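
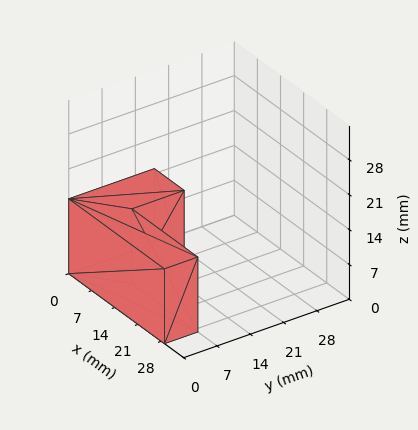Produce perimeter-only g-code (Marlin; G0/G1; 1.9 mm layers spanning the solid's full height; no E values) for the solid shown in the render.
Reading the render: the shape is an L-shaped prism: outer 29 × 18 mm, arm thicknesses ≈ 7 mm (horizontal) and 9 mm (vertical), extruded 15 mm in z (dimensions read to the nearest mm from the axis ticks). For the g-code, the solid's height is divided into equal slices at the stated Δz and each level perimeter traced with G1 moves after a G0 lift.

; perimeter-only toolpath
G21 ; units = mm
G90 ; absolute positioning
G28 ; home
; layer 1
G0 Z1.9
G0 X0.0 Y0.0
G1 X29.0 Y0.0
G1 X29.0 Y7.0
G1 X9.0 Y7.0
G1 X9.0 Y18.0
G1 X0.0 Y18.0
G1 X0.0 Y0.0
; layer 2
G0 Z3.8
G0 X0.0 Y0.0
G1 X29.0 Y0.0
G1 X29.0 Y7.0
G1 X9.0 Y7.0
G1 X9.0 Y18.0
G1 X0.0 Y18.0
G1 X0.0 Y0.0
; layer 3
G0 Z5.6
G0 X0.0 Y0.0
G1 X29.0 Y0.0
G1 X29.0 Y7.0
G1 X9.0 Y7.0
G1 X9.0 Y18.0
G1 X0.0 Y18.0
G1 X0.0 Y0.0
; layer 4
G0 Z7.5
G0 X0.0 Y0.0
G1 X29.0 Y0.0
G1 X29.0 Y7.0
G1 X9.0 Y7.0
G1 X9.0 Y18.0
G1 X0.0 Y18.0
G1 X0.0 Y0.0
; layer 5
G0 Z9.4
G0 X0.0 Y0.0
G1 X29.0 Y0.0
G1 X29.0 Y7.0
G1 X9.0 Y7.0
G1 X9.0 Y18.0
G1 X0.0 Y18.0
G1 X0.0 Y0.0
; layer 6
G0 Z11.2
G0 X0.0 Y0.0
G1 X29.0 Y0.0
G1 X29.0 Y7.0
G1 X9.0 Y7.0
G1 X9.0 Y18.0
G1 X0.0 Y18.0
G1 X0.0 Y0.0
; layer 7
G0 Z13.1
G0 X0.0 Y0.0
G1 X29.0 Y0.0
G1 X29.0 Y7.0
G1 X9.0 Y7.0
G1 X9.0 Y18.0
G1 X0.0 Y18.0
G1 X0.0 Y0.0
; layer 8
G0 Z15.0
G0 X0.0 Y0.0
G1 X29.0 Y0.0
G1 X29.0 Y7.0
G1 X9.0 Y7.0
G1 X9.0 Y18.0
G1 X0.0 Y18.0
G1 X0.0 Y0.0
M2 ; end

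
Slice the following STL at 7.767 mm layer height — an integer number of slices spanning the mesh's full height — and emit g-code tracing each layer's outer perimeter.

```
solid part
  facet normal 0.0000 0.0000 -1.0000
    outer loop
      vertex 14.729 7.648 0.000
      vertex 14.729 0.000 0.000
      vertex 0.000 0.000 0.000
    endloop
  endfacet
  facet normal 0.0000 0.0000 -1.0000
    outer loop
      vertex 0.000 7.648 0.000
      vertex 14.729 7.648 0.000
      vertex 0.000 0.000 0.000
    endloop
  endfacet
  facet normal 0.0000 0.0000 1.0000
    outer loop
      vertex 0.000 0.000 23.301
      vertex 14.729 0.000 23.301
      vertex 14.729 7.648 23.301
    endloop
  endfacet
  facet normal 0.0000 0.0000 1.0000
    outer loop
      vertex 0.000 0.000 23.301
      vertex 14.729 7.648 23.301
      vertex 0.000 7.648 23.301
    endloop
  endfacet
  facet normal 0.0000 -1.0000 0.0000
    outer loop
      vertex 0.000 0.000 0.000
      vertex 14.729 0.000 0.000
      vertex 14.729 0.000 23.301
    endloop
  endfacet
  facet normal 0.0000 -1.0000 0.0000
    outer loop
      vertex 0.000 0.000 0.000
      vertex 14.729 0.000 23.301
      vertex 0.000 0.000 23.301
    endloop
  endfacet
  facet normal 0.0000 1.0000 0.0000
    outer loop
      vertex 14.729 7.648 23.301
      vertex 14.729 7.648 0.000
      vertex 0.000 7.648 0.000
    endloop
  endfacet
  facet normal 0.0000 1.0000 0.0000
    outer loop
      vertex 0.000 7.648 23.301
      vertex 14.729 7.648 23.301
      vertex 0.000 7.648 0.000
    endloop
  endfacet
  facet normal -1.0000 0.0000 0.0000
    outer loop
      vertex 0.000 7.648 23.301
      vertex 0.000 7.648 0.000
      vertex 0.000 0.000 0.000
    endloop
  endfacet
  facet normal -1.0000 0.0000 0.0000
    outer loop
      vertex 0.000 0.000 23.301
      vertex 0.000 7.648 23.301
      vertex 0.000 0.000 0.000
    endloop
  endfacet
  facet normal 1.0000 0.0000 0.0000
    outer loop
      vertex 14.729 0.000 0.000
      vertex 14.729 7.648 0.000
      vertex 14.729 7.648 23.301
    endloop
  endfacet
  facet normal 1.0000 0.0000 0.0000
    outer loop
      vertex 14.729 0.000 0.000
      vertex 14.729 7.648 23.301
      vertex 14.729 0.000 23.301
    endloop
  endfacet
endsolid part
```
; perimeter-only toolpath
G21 ; units = mm
G90 ; absolute positioning
G28 ; home
; layer 1
G0 Z7.767
G0 X0.000 Y0.000
G1 X14.729 Y0.000
G1 X14.729 Y7.648
G1 X0.000 Y7.648
G1 X0.000 Y0.000
; layer 2
G0 Z15.534
G0 X0.000 Y0.000
G1 X14.729 Y0.000
G1 X14.729 Y7.648
G1 X0.000 Y7.648
G1 X0.000 Y0.000
; layer 3
G0 Z23.301
G0 X0.000 Y0.000
G1 X14.729 Y0.000
G1 X14.729 Y7.648
G1 X0.000 Y7.648
G1 X0.000 Y0.000
M2 ; end

The solid is a rectangular box, roughly 14.7 × 7.65 mm footprint and 23.3 mm tall. Slicing at Δz = 7.767 mm — 3 equal slices spanning the solid's height, so layer i sits at z = i·h/3 — gives 3 non-empty perimeters. Each is a 4-segment closed polygon; G0 lifts to the layer z and rapids to the start vertex, then G1 traces the edges.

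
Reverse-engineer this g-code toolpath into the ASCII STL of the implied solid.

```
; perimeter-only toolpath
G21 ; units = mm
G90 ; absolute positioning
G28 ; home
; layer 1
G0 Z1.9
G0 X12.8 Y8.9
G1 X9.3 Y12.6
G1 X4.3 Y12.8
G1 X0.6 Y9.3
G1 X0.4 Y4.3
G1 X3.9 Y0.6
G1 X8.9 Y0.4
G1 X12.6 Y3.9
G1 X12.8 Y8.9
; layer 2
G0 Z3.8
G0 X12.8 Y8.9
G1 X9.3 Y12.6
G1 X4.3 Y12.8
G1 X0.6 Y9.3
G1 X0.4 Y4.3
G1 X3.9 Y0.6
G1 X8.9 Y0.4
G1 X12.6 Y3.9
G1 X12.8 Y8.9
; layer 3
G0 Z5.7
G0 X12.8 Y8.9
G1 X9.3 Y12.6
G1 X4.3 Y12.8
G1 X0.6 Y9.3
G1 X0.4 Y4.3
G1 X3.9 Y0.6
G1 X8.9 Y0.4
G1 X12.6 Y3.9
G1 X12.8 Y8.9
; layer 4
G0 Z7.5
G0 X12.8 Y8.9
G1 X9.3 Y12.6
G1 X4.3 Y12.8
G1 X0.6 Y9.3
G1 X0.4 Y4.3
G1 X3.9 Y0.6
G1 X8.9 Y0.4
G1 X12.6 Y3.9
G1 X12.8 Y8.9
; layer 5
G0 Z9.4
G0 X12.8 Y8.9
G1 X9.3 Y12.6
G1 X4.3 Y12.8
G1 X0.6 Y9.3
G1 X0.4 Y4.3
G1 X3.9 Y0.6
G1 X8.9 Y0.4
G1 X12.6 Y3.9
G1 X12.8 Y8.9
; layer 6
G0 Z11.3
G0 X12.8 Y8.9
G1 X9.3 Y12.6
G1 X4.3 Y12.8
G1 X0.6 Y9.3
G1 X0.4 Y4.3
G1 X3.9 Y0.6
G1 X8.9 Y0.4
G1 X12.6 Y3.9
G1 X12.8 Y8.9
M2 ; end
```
solid part
  facet normal 0.0000 0.0000 -1.0000
    outer loop
      vertex 4.3 12.8 0.0
      vertex 9.3 12.6 0.0
      vertex 12.8 8.9 0.0
    endloop
  endfacet
  facet normal 0.0000 0.0000 -1.0000
    outer loop
      vertex 0.6 9.3 0.0
      vertex 4.3 12.8 0.0
      vertex 12.8 8.9 0.0
    endloop
  endfacet
  facet normal 0.0000 0.0000 -1.0000
    outer loop
      vertex 0.4 4.3 0.0
      vertex 0.6 9.3 0.0
      vertex 12.8 8.9 0.0
    endloop
  endfacet
  facet normal 0.0000 0.0000 -1.0000
    outer loop
      vertex 3.9 0.6 0.0
      vertex 0.4 4.3 0.0
      vertex 12.8 8.9 0.0
    endloop
  endfacet
  facet normal 0.0000 0.0000 -1.0000
    outer loop
      vertex 8.9 0.4 0.0
      vertex 3.9 0.6 0.0
      vertex 12.8 8.9 0.0
    endloop
  endfacet
  facet normal 0.0000 0.0000 -1.0000
    outer loop
      vertex 12.6 3.9 0.0
      vertex 8.9 0.4 0.0
      vertex 12.8 8.9 0.0
    endloop
  endfacet
  facet normal 0.0000 0.0000 1.0000
    outer loop
      vertex 12.8 8.9 11.3
      vertex 9.3 12.6 11.3
      vertex 4.3 12.8 11.3
    endloop
  endfacet
  facet normal 0.0000 0.0000 1.0000
    outer loop
      vertex 12.8 8.9 11.3
      vertex 4.3 12.8 11.3
      vertex 0.6 9.3 11.3
    endloop
  endfacet
  facet normal 0.0000 0.0000 1.0000
    outer loop
      vertex 12.8 8.9 11.3
      vertex 0.6 9.3 11.3
      vertex 0.4 4.3 11.3
    endloop
  endfacet
  facet normal 0.0000 0.0000 1.0000
    outer loop
      vertex 12.8 8.9 11.3
      vertex 0.4 4.3 11.3
      vertex 3.9 0.6 11.3
    endloop
  endfacet
  facet normal 0.0000 0.0000 1.0000
    outer loop
      vertex 12.8 8.9 11.3
      vertex 3.9 0.6 11.3
      vertex 8.9 0.4 11.3
    endloop
  endfacet
  facet normal 0.0000 0.0000 1.0000
    outer loop
      vertex 12.8 8.9 11.3
      vertex 8.9 0.4 11.3
      vertex 12.6 3.9 11.3
    endloop
  endfacet
  facet normal 0.7265 0.6872 0.0000
    outer loop
      vertex 12.8 8.9 0.0
      vertex 9.3 12.6 0.0
      vertex 9.3 12.6 11.3
    endloop
  endfacet
  facet normal 0.7265 0.6872 0.0000
    outer loop
      vertex 12.8 8.9 0.0
      vertex 9.3 12.6 11.3
      vertex 12.8 8.9 11.3
    endloop
  endfacet
  facet normal 0.0400 0.9992 0.0000
    outer loop
      vertex 9.3 12.6 0.0
      vertex 4.3 12.8 0.0
      vertex 4.3 12.8 11.3
    endloop
  endfacet
  facet normal 0.0400 0.9992 0.0000
    outer loop
      vertex 9.3 12.6 0.0
      vertex 4.3 12.8 11.3
      vertex 9.3 12.6 11.3
    endloop
  endfacet
  facet normal -0.6872 0.7265 0.0000
    outer loop
      vertex 4.3 12.8 0.0
      vertex 0.6 9.3 0.0
      vertex 0.6 9.3 11.3
    endloop
  endfacet
  facet normal -0.6872 0.7265 0.0000
    outer loop
      vertex 4.3 12.8 0.0
      vertex 0.6 9.3 11.3
      vertex 4.3 12.8 11.3
    endloop
  endfacet
  facet normal -0.9992 0.0400 0.0000
    outer loop
      vertex 0.6 9.3 0.0
      vertex 0.4 4.3 0.0
      vertex 0.4 4.3 11.3
    endloop
  endfacet
  facet normal -0.9992 0.0400 0.0000
    outer loop
      vertex 0.6 9.3 0.0
      vertex 0.4 4.3 11.3
      vertex 0.6 9.3 11.3
    endloop
  endfacet
  facet normal -0.7265 -0.6872 0.0000
    outer loop
      vertex 0.4 4.3 0.0
      vertex 3.9 0.6 0.0
      vertex 3.9 0.6 11.3
    endloop
  endfacet
  facet normal -0.7265 -0.6872 0.0000
    outer loop
      vertex 0.4 4.3 0.0
      vertex 3.9 0.6 11.3
      vertex 0.4 4.3 11.3
    endloop
  endfacet
  facet normal -0.0400 -0.9992 0.0000
    outer loop
      vertex 3.9 0.6 0.0
      vertex 8.9 0.4 0.0
      vertex 8.9 0.4 11.3
    endloop
  endfacet
  facet normal -0.0400 -0.9992 0.0000
    outer loop
      vertex 3.9 0.6 0.0
      vertex 8.9 0.4 11.3
      vertex 3.9 0.6 11.3
    endloop
  endfacet
  facet normal 0.6872 -0.7265 0.0000
    outer loop
      vertex 8.9 0.4 0.0
      vertex 12.6 3.9 0.0
      vertex 12.6 3.9 11.3
    endloop
  endfacet
  facet normal 0.6872 -0.7265 0.0000
    outer loop
      vertex 8.9 0.4 0.0
      vertex 12.6 3.9 11.3
      vertex 8.9 0.4 11.3
    endloop
  endfacet
  facet normal 0.9992 -0.0400 0.0000
    outer loop
      vertex 12.6 3.9 0.0
      vertex 12.8 8.9 0.0
      vertex 12.8 8.9 11.3
    endloop
  endfacet
  facet normal 0.9992 -0.0400 0.0000
    outer loop
      vertex 12.6 3.9 0.0
      vertex 12.8 8.9 11.3
      vertex 12.6 3.9 11.3
    endloop
  endfacet
endsolid part

The G0 Z moves step by Δz≈1.9 mm. Every layer's G1 loop is the same polygon, so the solid is a straight extrusion of it from z=0 to z≈11.3. Closing with flat bottom and top caps and triangulating gives 28 facets — a regular 8-sided prism (a cylinder approximated with 8 flat sides), circumscribed radius ≈ 6.6 mm, height ≈ 11.3 mm.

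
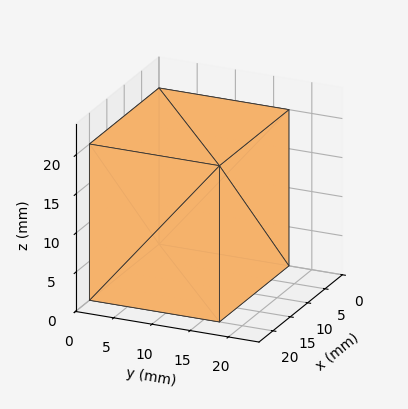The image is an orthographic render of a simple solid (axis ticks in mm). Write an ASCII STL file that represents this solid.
Reading the render: the shape is a rectangular box, roughly 20 × 17 mm footprint and 20 mm tall (dimensions read to the nearest mm from the axis ticks). For the STL, each face is triangulated and given an outward normal.

solid part
  facet normal 0.0000 0.0000 -1.0000
    outer loop
      vertex 20.000 17.000 0.000
      vertex 20.000 0.000 0.000
      vertex 0.000 0.000 0.000
    endloop
  endfacet
  facet normal 0.0000 0.0000 -1.0000
    outer loop
      vertex 0.000 17.000 0.000
      vertex 20.000 17.000 0.000
      vertex 0.000 0.000 0.000
    endloop
  endfacet
  facet normal 0.0000 0.0000 1.0000
    outer loop
      vertex 0.000 0.000 20.000
      vertex 20.000 0.000 20.000
      vertex 20.000 17.000 20.000
    endloop
  endfacet
  facet normal 0.0000 0.0000 1.0000
    outer loop
      vertex 0.000 0.000 20.000
      vertex 20.000 17.000 20.000
      vertex 0.000 17.000 20.000
    endloop
  endfacet
  facet normal 0.0000 -1.0000 0.0000
    outer loop
      vertex 0.000 0.000 0.000
      vertex 20.000 0.000 0.000
      vertex 20.000 0.000 20.000
    endloop
  endfacet
  facet normal 0.0000 -1.0000 0.0000
    outer loop
      vertex 0.000 0.000 0.000
      vertex 20.000 0.000 20.000
      vertex 0.000 0.000 20.000
    endloop
  endfacet
  facet normal 0.0000 1.0000 0.0000
    outer loop
      vertex 20.000 17.000 20.000
      vertex 20.000 17.000 0.000
      vertex 0.000 17.000 0.000
    endloop
  endfacet
  facet normal 0.0000 1.0000 0.0000
    outer loop
      vertex 0.000 17.000 20.000
      vertex 20.000 17.000 20.000
      vertex 0.000 17.000 0.000
    endloop
  endfacet
  facet normal -1.0000 0.0000 0.0000
    outer loop
      vertex 0.000 17.000 20.000
      vertex 0.000 17.000 0.000
      vertex 0.000 0.000 0.000
    endloop
  endfacet
  facet normal -1.0000 0.0000 0.0000
    outer loop
      vertex 0.000 0.000 20.000
      vertex 0.000 17.000 20.000
      vertex 0.000 0.000 0.000
    endloop
  endfacet
  facet normal 1.0000 0.0000 0.0000
    outer loop
      vertex 20.000 0.000 0.000
      vertex 20.000 17.000 0.000
      vertex 20.000 17.000 20.000
    endloop
  endfacet
  facet normal 1.0000 0.0000 0.0000
    outer loop
      vertex 20.000 0.000 0.000
      vertex 20.000 17.000 20.000
      vertex 20.000 0.000 20.000
    endloop
  endfacet
endsolid part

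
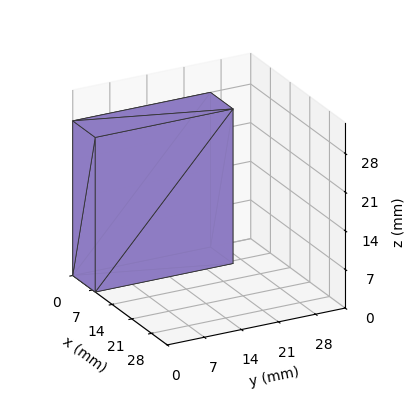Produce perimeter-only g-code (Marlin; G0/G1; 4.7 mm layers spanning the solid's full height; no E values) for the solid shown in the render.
Reading the render: the shape is a rectangular box, roughly 8 × 26 mm footprint and 28 mm tall (dimensions read to the nearest mm from the axis ticks). For the g-code, the solid's height is divided into equal slices at the stated Δz and each level perimeter traced with G1 moves after a G0 lift.

; perimeter-only toolpath
G21 ; units = mm
G90 ; absolute positioning
G28 ; home
; layer 1
G0 Z4.7
G0 X0.0 Y0.0
G1 X8.0 Y0.0
G1 X8.0 Y26.0
G1 X0.0 Y26.0
G1 X0.0 Y0.0
; layer 2
G0 Z9.3
G0 X0.0 Y0.0
G1 X8.0 Y0.0
G1 X8.0 Y26.0
G1 X0.0 Y26.0
G1 X0.0 Y0.0
; layer 3
G0 Z14.0
G0 X0.0 Y0.0
G1 X8.0 Y0.0
G1 X8.0 Y26.0
G1 X0.0 Y26.0
G1 X0.0 Y0.0
; layer 4
G0 Z18.7
G0 X0.0 Y0.0
G1 X8.0 Y0.0
G1 X8.0 Y26.0
G1 X0.0 Y26.0
G1 X0.0 Y0.0
; layer 5
G0 Z23.3
G0 X0.0 Y0.0
G1 X8.0 Y0.0
G1 X8.0 Y26.0
G1 X0.0 Y26.0
G1 X0.0 Y0.0
; layer 6
G0 Z28.0
G0 X0.0 Y0.0
G1 X8.0 Y0.0
G1 X8.0 Y26.0
G1 X0.0 Y26.0
G1 X0.0 Y0.0
M2 ; end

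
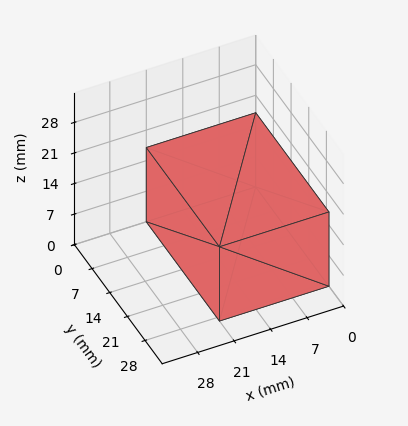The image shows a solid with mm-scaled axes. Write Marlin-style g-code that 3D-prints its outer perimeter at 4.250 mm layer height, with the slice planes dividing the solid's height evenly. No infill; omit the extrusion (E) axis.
Reading the render: the shape is a rectangular box, roughly 21 × 29 mm footprint and 17 mm tall (dimensions read to the nearest mm from the axis ticks). For the g-code, the solid's height is divided into equal slices at the stated Δz and each level perimeter traced with G1 moves after a G0 lift.

; perimeter-only toolpath
G21 ; units = mm
G90 ; absolute positioning
G28 ; home
; layer 1
G0 Z4.250
G0 X0.000 Y0.000
G1 X21.000 Y0.000
G1 X21.000 Y29.000
G1 X0.000 Y29.000
G1 X0.000 Y0.000
; layer 2
G0 Z8.500
G0 X0.000 Y0.000
G1 X21.000 Y0.000
G1 X21.000 Y29.000
G1 X0.000 Y29.000
G1 X0.000 Y0.000
; layer 3
G0 Z12.750
G0 X0.000 Y0.000
G1 X21.000 Y0.000
G1 X21.000 Y29.000
G1 X0.000 Y29.000
G1 X0.000 Y0.000
; layer 4
G0 Z17.000
G0 X0.000 Y0.000
G1 X21.000 Y0.000
G1 X21.000 Y29.000
G1 X0.000 Y29.000
G1 X0.000 Y0.000
M2 ; end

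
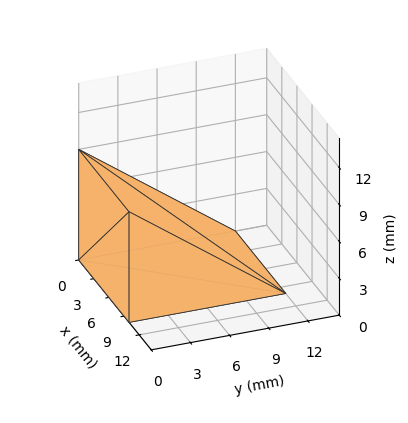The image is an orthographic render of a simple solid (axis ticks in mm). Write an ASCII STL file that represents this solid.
Reading the render: the shape is a wedge (ramp): 10 × 12 mm base, rising to 9 mm along the y=0 edge and sloping linearly to z=0 at y=12 (dimensions read to the nearest mm from the axis ticks). For the STL, each face is triangulated and given an outward normal.

solid part
  facet normal 0.0000 0.0000 -1.0000
    outer loop
      vertex 10.000 12.000 0.000
      vertex 10.000 0.000 0.000
      vertex 0.000 0.000 0.000
    endloop
  endfacet
  facet normal 0.0000 0.0000 -1.0000
    outer loop
      vertex 0.000 12.000 0.000
      vertex 10.000 12.000 0.000
      vertex 0.000 0.000 0.000
    endloop
  endfacet
  facet normal 0.0000 -1.0000 0.0000
    outer loop
      vertex 0.000 0.000 0.000
      vertex 10.000 0.000 0.000
      vertex 10.000 0.000 9.000
    endloop
  endfacet
  facet normal 0.0000 -1.0000 0.0000
    outer loop
      vertex 0.000 0.000 0.000
      vertex 10.000 0.000 9.000
      vertex 0.000 0.000 9.000
    endloop
  endfacet
  facet normal 0.0000 0.6000 0.8000
    outer loop
      vertex 0.000 0.000 9.000
      vertex 10.000 0.000 9.000
      vertex 10.000 12.000 0.000
    endloop
  endfacet
  facet normal 0.0000 0.6000 0.8000
    outer loop
      vertex 0.000 0.000 9.000
      vertex 10.000 12.000 0.000
      vertex 0.000 12.000 0.000
    endloop
  endfacet
  facet normal -1.0000 0.0000 0.0000
    outer loop
      vertex 0.000 0.000 9.000
      vertex 0.000 12.000 0.000
      vertex 0.000 0.000 0.000
    endloop
  endfacet
  facet normal 1.0000 0.0000 0.0000
    outer loop
      vertex 10.000 0.000 0.000
      vertex 10.000 12.000 0.000
      vertex 10.000 0.000 9.000
    endloop
  endfacet
endsolid part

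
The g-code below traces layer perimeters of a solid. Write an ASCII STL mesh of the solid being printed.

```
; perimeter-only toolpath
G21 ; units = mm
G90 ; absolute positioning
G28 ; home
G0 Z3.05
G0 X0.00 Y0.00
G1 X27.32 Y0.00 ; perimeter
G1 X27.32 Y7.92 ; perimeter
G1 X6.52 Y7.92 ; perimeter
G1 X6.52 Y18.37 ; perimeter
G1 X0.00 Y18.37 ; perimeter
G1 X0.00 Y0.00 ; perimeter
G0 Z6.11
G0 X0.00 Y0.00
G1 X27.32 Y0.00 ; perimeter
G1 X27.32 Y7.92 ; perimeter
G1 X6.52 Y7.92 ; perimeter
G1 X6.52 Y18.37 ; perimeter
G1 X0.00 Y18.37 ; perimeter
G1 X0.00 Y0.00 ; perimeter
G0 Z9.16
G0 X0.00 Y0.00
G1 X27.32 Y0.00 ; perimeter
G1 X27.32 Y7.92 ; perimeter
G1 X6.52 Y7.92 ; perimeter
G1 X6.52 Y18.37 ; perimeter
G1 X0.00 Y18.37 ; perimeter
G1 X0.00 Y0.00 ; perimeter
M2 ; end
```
solid part
  facet normal 0.0000 0.0000 -1.0000
    outer loop
      vertex 27.32 7.92 0.00
      vertex 27.32 0.00 0.00
      vertex 0.00 0.00 0.00
    endloop
  endfacet
  facet normal 0.0000 0.0000 -1.0000
    outer loop
      vertex 6.52 7.92 0.00
      vertex 27.32 7.92 0.00
      vertex 0.00 0.00 0.00
    endloop
  endfacet
  facet normal 0.0000 0.0000 -1.0000
    outer loop
      vertex 6.52 18.37 0.00
      vertex 6.52 7.92 0.00
      vertex 0.00 0.00 0.00
    endloop
  endfacet
  facet normal 0.0000 0.0000 -1.0000
    outer loop
      vertex 0.00 18.37 0.00
      vertex 6.52 18.37 0.00
      vertex 0.00 0.00 0.00
    endloop
  endfacet
  facet normal 0.0000 0.0000 1.0000
    outer loop
      vertex 0.00 0.00 9.16
      vertex 27.32 0.00 9.16
      vertex 27.32 7.92 9.16
    endloop
  endfacet
  facet normal 0.0000 0.0000 1.0000
    outer loop
      vertex 0.00 0.00 9.16
      vertex 27.32 7.92 9.16
      vertex 6.52 7.92 9.16
    endloop
  endfacet
  facet normal 0.0000 0.0000 1.0000
    outer loop
      vertex 0.00 0.00 9.16
      vertex 6.52 7.92 9.16
      vertex 6.52 18.37 9.16
    endloop
  endfacet
  facet normal 0.0000 0.0000 1.0000
    outer loop
      vertex 0.00 0.00 9.16
      vertex 6.52 18.37 9.16
      vertex 0.00 18.37 9.16
    endloop
  endfacet
  facet normal 0.0000 -1.0000 0.0000
    outer loop
      vertex 0.00 0.00 0.00
      vertex 27.32 0.00 0.00
      vertex 27.32 0.00 9.16
    endloop
  endfacet
  facet normal 0.0000 -1.0000 0.0000
    outer loop
      vertex 0.00 0.00 0.00
      vertex 27.32 0.00 9.16
      vertex 0.00 0.00 9.16
    endloop
  endfacet
  facet normal 1.0000 0.0000 0.0000
    outer loop
      vertex 27.32 0.00 0.00
      vertex 27.32 7.92 0.00
      vertex 27.32 7.92 9.16
    endloop
  endfacet
  facet normal 1.0000 0.0000 0.0000
    outer loop
      vertex 27.32 0.00 0.00
      vertex 27.32 7.92 9.16
      vertex 27.32 0.00 9.16
    endloop
  endfacet
  facet normal 0.0000 1.0000 0.0000
    outer loop
      vertex 27.32 7.92 0.00
      vertex 6.52 7.92 0.00
      vertex 6.52 7.92 9.16
    endloop
  endfacet
  facet normal 0.0000 1.0000 0.0000
    outer loop
      vertex 27.32 7.92 0.00
      vertex 6.52 7.92 9.16
      vertex 27.32 7.92 9.16
    endloop
  endfacet
  facet normal 1.0000 0.0000 0.0000
    outer loop
      vertex 6.52 7.92 0.00
      vertex 6.52 18.37 0.00
      vertex 6.52 18.37 9.16
    endloop
  endfacet
  facet normal 1.0000 0.0000 0.0000
    outer loop
      vertex 6.52 7.92 0.00
      vertex 6.52 18.37 9.16
      vertex 6.52 7.92 9.16
    endloop
  endfacet
  facet normal 0.0000 1.0000 0.0000
    outer loop
      vertex 6.52 18.37 0.00
      vertex 0.00 18.37 0.00
      vertex 0.00 18.37 9.16
    endloop
  endfacet
  facet normal 0.0000 1.0000 0.0000
    outer loop
      vertex 6.52 18.37 0.00
      vertex 0.00 18.37 9.16
      vertex 6.52 18.37 9.16
    endloop
  endfacet
  facet normal -1.0000 0.0000 0.0000
    outer loop
      vertex 0.00 18.37 0.00
      vertex 0.00 0.00 0.00
      vertex 0.00 0.00 9.16
    endloop
  endfacet
  facet normal -1.0000 0.0000 0.0000
    outer loop
      vertex 0.00 18.37 0.00
      vertex 0.00 0.00 9.16
      vertex 0.00 18.37 9.16
    endloop
  endfacet
endsolid part

The G0 Z moves step by Δz≈3.05 mm. Every layer's G1 loop is the same polygon, so the solid is a straight extrusion of it from z=0 to z≈9.16. Closing with flat bottom and top caps and triangulating gives 20 facets — an L-shaped prism: outer 27.3 × 18.4 mm, arm thicknesses ≈ 7.92 mm (horizontal) and 6.52 mm (vertical), extruded 9.16 mm in z.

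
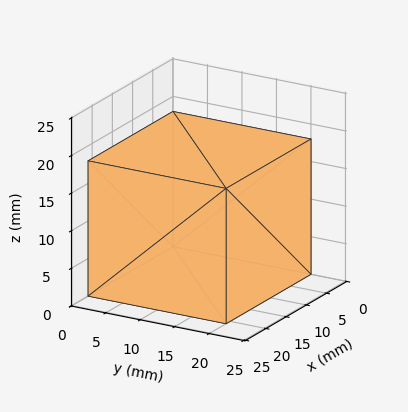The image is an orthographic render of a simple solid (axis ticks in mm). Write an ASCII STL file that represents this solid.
Reading the render: the shape is a rectangular box, roughly 21 × 20 mm footprint and 18 mm tall (dimensions read to the nearest mm from the axis ticks). For the STL, each face is triangulated and given an outward normal.

solid part
  facet normal 0.0000 0.0000 -1.0000
    outer loop
      vertex 21.0 20.0 0.0
      vertex 21.0 0.0 0.0
      vertex 0.0 0.0 0.0
    endloop
  endfacet
  facet normal 0.0000 0.0000 -1.0000
    outer loop
      vertex 0.0 20.0 0.0
      vertex 21.0 20.0 0.0
      vertex 0.0 0.0 0.0
    endloop
  endfacet
  facet normal 0.0000 0.0000 1.0000
    outer loop
      vertex 0.0 0.0 18.0
      vertex 21.0 0.0 18.0
      vertex 21.0 20.0 18.0
    endloop
  endfacet
  facet normal 0.0000 0.0000 1.0000
    outer loop
      vertex 0.0 0.0 18.0
      vertex 21.0 20.0 18.0
      vertex 0.0 20.0 18.0
    endloop
  endfacet
  facet normal 0.0000 -1.0000 0.0000
    outer loop
      vertex 0.0 0.0 0.0
      vertex 21.0 0.0 0.0
      vertex 21.0 0.0 18.0
    endloop
  endfacet
  facet normal 0.0000 -1.0000 0.0000
    outer loop
      vertex 0.0 0.0 0.0
      vertex 21.0 0.0 18.0
      vertex 0.0 0.0 18.0
    endloop
  endfacet
  facet normal 0.0000 1.0000 0.0000
    outer loop
      vertex 21.0 20.0 18.0
      vertex 21.0 20.0 0.0
      vertex 0.0 20.0 0.0
    endloop
  endfacet
  facet normal 0.0000 1.0000 0.0000
    outer loop
      vertex 0.0 20.0 18.0
      vertex 21.0 20.0 18.0
      vertex 0.0 20.0 0.0
    endloop
  endfacet
  facet normal -1.0000 0.0000 0.0000
    outer loop
      vertex 0.0 20.0 18.0
      vertex 0.0 20.0 0.0
      vertex 0.0 0.0 0.0
    endloop
  endfacet
  facet normal -1.0000 0.0000 0.0000
    outer loop
      vertex 0.0 0.0 18.0
      vertex 0.0 20.0 18.0
      vertex 0.0 0.0 0.0
    endloop
  endfacet
  facet normal 1.0000 0.0000 0.0000
    outer loop
      vertex 21.0 0.0 0.0
      vertex 21.0 20.0 0.0
      vertex 21.0 20.0 18.0
    endloop
  endfacet
  facet normal 1.0000 0.0000 0.0000
    outer loop
      vertex 21.0 0.0 0.0
      vertex 21.0 20.0 18.0
      vertex 21.0 0.0 18.0
    endloop
  endfacet
endsolid part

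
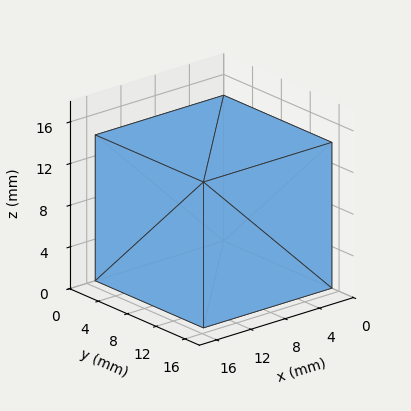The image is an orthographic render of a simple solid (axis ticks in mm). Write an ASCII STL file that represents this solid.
Reading the render: the shape is a rectangular box, roughly 15 × 15 mm footprint and 14 mm tall (dimensions read to the nearest mm from the axis ticks). For the STL, each face is triangulated and given an outward normal.

solid part
  facet normal 0.0000 0.0000 -1.0000
    outer loop
      vertex 15.0 15.0 0.0
      vertex 15.0 0.0 0.0
      vertex 0.0 0.0 0.0
    endloop
  endfacet
  facet normal 0.0000 0.0000 -1.0000
    outer loop
      vertex 0.0 15.0 0.0
      vertex 15.0 15.0 0.0
      vertex 0.0 0.0 0.0
    endloop
  endfacet
  facet normal 0.0000 0.0000 1.0000
    outer loop
      vertex 0.0 0.0 14.0
      vertex 15.0 0.0 14.0
      vertex 15.0 15.0 14.0
    endloop
  endfacet
  facet normal 0.0000 0.0000 1.0000
    outer loop
      vertex 0.0 0.0 14.0
      vertex 15.0 15.0 14.0
      vertex 0.0 15.0 14.0
    endloop
  endfacet
  facet normal 0.0000 -1.0000 0.0000
    outer loop
      vertex 0.0 0.0 0.0
      vertex 15.0 0.0 0.0
      vertex 15.0 0.0 14.0
    endloop
  endfacet
  facet normal 0.0000 -1.0000 0.0000
    outer loop
      vertex 0.0 0.0 0.0
      vertex 15.0 0.0 14.0
      vertex 0.0 0.0 14.0
    endloop
  endfacet
  facet normal 0.0000 1.0000 0.0000
    outer loop
      vertex 15.0 15.0 14.0
      vertex 15.0 15.0 0.0
      vertex 0.0 15.0 0.0
    endloop
  endfacet
  facet normal 0.0000 1.0000 0.0000
    outer loop
      vertex 0.0 15.0 14.0
      vertex 15.0 15.0 14.0
      vertex 0.0 15.0 0.0
    endloop
  endfacet
  facet normal -1.0000 0.0000 0.0000
    outer loop
      vertex 0.0 15.0 14.0
      vertex 0.0 15.0 0.0
      vertex 0.0 0.0 0.0
    endloop
  endfacet
  facet normal -1.0000 0.0000 0.0000
    outer loop
      vertex 0.0 0.0 14.0
      vertex 0.0 15.0 14.0
      vertex 0.0 0.0 0.0
    endloop
  endfacet
  facet normal 1.0000 0.0000 0.0000
    outer loop
      vertex 15.0 0.0 0.0
      vertex 15.0 15.0 0.0
      vertex 15.0 15.0 14.0
    endloop
  endfacet
  facet normal 1.0000 0.0000 0.0000
    outer loop
      vertex 15.0 0.0 0.0
      vertex 15.0 15.0 14.0
      vertex 15.0 0.0 14.0
    endloop
  endfacet
endsolid part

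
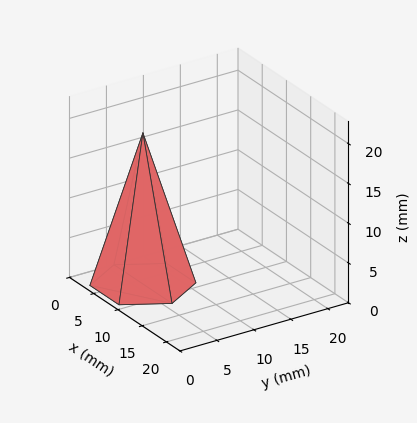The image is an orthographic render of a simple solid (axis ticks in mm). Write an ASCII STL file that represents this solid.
Reading the render: the shape is a regular 6-sided pyramid, base circumscribed radius ≈ 6 mm, apex at z ≈ 19 mm (dimensions read to the nearest mm from the axis ticks). For the STL, each face is triangulated and given an outward normal.

solid part
  facet normal 0.0000 0.0000 -1.0000
    outer loop
      vertex 3.0 11.2 0.0
      vertex 9.0 11.2 0.0
      vertex 12.0 6.0 0.0
    endloop
  endfacet
  facet normal 0.0000 0.0000 -1.0000
    outer loop
      vertex 0.0 6.0 0.0
      vertex 3.0 11.2 0.0
      vertex 12.0 6.0 0.0
    endloop
  endfacet
  facet normal 0.0000 0.0000 -1.0000
    outer loop
      vertex 3.0 0.8 0.0
      vertex 0.0 6.0 0.0
      vertex 12.0 6.0 0.0
    endloop
  endfacet
  facet normal 0.0000 0.0000 -1.0000
    outer loop
      vertex 9.0 0.8 0.0
      vertex 3.0 0.8 0.0
      vertex 12.0 6.0 0.0
    endloop
  endfacet
  facet normal 0.8355 0.4820 0.2638
    outer loop
      vertex 12.0 6.0 0.0
      vertex 9.0 11.2 0.0
      vertex 6.0 6.0 19.0
    endloop
  endfacet
  facet normal 0.0000 0.9645 0.2640
    outer loop
      vertex 9.0 11.2 0.0
      vertex 3.0 11.2 0.0
      vertex 6.0 6.0 19.0
    endloop
  endfacet
  facet normal -0.8355 0.4820 0.2638
    outer loop
      vertex 3.0 11.2 0.0
      vertex 0.0 6.0 0.0
      vertex 6.0 6.0 19.0
    endloop
  endfacet
  facet normal -0.8355 -0.4820 0.2638
    outer loop
      vertex 0.0 6.0 0.0
      vertex 3.0 0.8 0.0
      vertex 6.0 6.0 19.0
    endloop
  endfacet
  facet normal 0.0000 -0.9645 0.2640
    outer loop
      vertex 3.0 0.8 0.0
      vertex 9.0 0.8 0.0
      vertex 6.0 6.0 19.0
    endloop
  endfacet
  facet normal 0.8355 -0.4820 0.2638
    outer loop
      vertex 9.0 0.8 0.0
      vertex 12.0 6.0 0.0
      vertex 6.0 6.0 19.0
    endloop
  endfacet
endsolid part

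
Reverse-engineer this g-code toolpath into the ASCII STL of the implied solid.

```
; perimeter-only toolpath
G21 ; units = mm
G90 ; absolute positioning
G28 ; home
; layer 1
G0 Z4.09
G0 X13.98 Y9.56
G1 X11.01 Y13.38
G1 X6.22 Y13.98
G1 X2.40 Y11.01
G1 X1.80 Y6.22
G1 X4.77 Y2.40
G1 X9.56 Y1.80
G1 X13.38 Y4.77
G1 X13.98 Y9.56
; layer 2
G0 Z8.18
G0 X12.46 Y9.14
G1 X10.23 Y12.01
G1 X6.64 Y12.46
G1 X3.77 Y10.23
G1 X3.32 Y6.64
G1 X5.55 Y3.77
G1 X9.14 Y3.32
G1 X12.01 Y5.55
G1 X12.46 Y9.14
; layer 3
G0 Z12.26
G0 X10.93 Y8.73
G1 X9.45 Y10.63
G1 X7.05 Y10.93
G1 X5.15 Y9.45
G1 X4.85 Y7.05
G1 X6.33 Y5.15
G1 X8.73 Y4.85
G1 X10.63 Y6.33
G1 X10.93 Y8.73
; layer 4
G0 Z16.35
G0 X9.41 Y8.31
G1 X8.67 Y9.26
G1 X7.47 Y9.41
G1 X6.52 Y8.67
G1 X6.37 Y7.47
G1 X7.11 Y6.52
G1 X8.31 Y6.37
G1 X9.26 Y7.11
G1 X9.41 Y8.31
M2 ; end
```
solid part
  facet normal 0.0000 0.0000 -1.0000
    outer loop
      vertex 5.80 15.50 0.00
      vertex 11.79 14.75 0.00
      vertex 15.50 9.98 0.00
    endloop
  endfacet
  facet normal 0.0000 0.0000 -1.0000
    outer loop
      vertex 1.03 11.79 0.00
      vertex 5.80 15.50 0.00
      vertex 15.50 9.98 0.00
    endloop
  endfacet
  facet normal 0.0000 0.0000 -1.0000
    outer loop
      vertex 0.28 5.80 0.00
      vertex 1.03 11.79 0.00
      vertex 15.50 9.98 0.00
    endloop
  endfacet
  facet normal 0.0000 0.0000 -1.0000
    outer loop
      vertex 3.99 1.03 0.00
      vertex 0.28 5.80 0.00
      vertex 15.50 9.98 0.00
    endloop
  endfacet
  facet normal 0.0000 0.0000 -1.0000
    outer loop
      vertex 9.98 0.28 0.00
      vertex 3.99 1.03 0.00
      vertex 15.50 9.98 0.00
    endloop
  endfacet
  facet normal 0.0000 0.0000 -1.0000
    outer loop
      vertex 14.75 3.99 0.00
      vertex 9.98 0.28 0.00
      vertex 15.50 9.98 0.00
    endloop
  endfacet
  facet normal 0.7435 0.5783 0.3359
    outer loop
      vertex 15.50 9.98 0.00
      vertex 11.79 14.75 0.00
      vertex 7.89 7.89 20.44
    endloop
  endfacet
  facet normal 0.1170 0.9346 0.3360
    outer loop
      vertex 11.79 14.75 0.00
      vertex 5.80 15.50 0.00
      vertex 7.89 7.89 20.44
    endloop
  endfacet
  facet normal -0.5783 0.7435 0.3359
    outer loop
      vertex 5.80 15.50 0.00
      vertex 1.03 11.79 0.00
      vertex 7.89 7.89 20.44
    endloop
  endfacet
  facet normal -0.9346 0.1170 0.3360
    outer loop
      vertex 1.03 11.79 0.00
      vertex 0.28 5.80 0.00
      vertex 7.89 7.89 20.44
    endloop
  endfacet
  facet normal -0.7435 -0.5783 0.3359
    outer loop
      vertex 0.28 5.80 0.00
      vertex 3.99 1.03 0.00
      vertex 7.89 7.89 20.44
    endloop
  endfacet
  facet normal -0.1170 -0.9346 0.3360
    outer loop
      vertex 3.99 1.03 0.00
      vertex 9.98 0.28 0.00
      vertex 7.89 7.89 20.44
    endloop
  endfacet
  facet normal 0.5783 -0.7435 0.3359
    outer loop
      vertex 9.98 0.28 0.00
      vertex 14.75 3.99 0.00
      vertex 7.89 7.89 20.44
    endloop
  endfacet
  facet normal 0.9346 -0.1170 0.3360
    outer loop
      vertex 14.75 3.99 0.00
      vertex 15.50 9.98 0.00
      vertex 7.89 7.89 20.44
    endloop
  endfacet
endsolid part

The G0 Z moves step by Δz≈4.09 mm. The G1 loops shrink linearly with z, so the solid tapers from its base footprint up to z≈20.4. Closing with a flat bottom cap and the tapered top and triangulating gives 14 facets — a regular 8-sided pyramid, base circumscribed radius ≈ 7.89 mm, apex at z ≈ 20.4 mm.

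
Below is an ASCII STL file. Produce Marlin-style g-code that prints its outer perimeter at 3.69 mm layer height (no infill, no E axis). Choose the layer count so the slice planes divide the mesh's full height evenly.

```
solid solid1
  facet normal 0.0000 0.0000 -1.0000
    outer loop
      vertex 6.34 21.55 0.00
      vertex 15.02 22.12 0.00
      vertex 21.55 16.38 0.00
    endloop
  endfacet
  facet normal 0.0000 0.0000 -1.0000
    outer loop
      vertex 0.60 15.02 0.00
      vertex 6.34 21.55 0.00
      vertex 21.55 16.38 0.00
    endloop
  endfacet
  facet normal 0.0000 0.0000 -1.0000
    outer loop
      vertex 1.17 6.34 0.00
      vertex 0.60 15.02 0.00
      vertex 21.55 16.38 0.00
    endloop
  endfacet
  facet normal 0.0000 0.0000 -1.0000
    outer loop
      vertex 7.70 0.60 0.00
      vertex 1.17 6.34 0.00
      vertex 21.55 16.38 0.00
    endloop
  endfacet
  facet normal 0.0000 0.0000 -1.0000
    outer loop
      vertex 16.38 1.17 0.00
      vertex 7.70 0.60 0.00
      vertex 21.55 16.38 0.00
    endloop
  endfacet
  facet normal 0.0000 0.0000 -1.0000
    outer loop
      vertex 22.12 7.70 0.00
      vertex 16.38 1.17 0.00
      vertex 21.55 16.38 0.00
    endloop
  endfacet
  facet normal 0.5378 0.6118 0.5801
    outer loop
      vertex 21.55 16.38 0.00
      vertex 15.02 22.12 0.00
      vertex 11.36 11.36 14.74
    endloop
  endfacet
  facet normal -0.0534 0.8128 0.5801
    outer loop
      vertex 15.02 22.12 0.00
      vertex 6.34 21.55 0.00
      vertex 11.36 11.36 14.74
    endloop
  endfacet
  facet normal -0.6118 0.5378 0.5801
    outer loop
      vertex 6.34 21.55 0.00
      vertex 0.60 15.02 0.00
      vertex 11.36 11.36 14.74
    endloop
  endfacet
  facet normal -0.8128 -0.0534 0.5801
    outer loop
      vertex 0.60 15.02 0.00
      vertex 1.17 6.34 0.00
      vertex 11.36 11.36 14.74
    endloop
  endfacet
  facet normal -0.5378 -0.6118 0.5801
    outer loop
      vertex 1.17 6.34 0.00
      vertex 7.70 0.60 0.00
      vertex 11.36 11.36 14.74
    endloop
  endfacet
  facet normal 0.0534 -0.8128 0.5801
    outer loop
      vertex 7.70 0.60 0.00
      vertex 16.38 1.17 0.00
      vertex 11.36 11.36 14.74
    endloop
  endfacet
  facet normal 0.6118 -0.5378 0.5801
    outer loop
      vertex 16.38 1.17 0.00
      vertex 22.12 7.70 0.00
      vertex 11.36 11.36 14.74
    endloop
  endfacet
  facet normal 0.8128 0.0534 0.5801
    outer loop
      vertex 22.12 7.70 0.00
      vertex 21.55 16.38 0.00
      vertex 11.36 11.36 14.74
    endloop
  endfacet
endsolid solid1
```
; perimeter-only toolpath
G21 ; units = mm
G90 ; absolute positioning
G28 ; home
; layer 1
G0 Z3.69
G0 X19.00 Y15.12
G1 X14.11 Y19.43
G1 X7.59 Y19.00
G1 X3.29 Y14.11
G1 X3.72 Y7.59
G1 X8.62 Y3.29
G1 X15.12 Y3.72
G1 X19.43 Y8.62
G1 X19.00 Y15.12
; layer 2
G0 Z7.37
G0 X16.45 Y13.87
G1 X13.19 Y16.74
G1 X8.85 Y16.45
G1 X5.98 Y13.19
G1 X6.26 Y8.85
G1 X9.53 Y5.98
G1 X13.87 Y6.26
G1 X16.74 Y9.53
G1 X16.45 Y13.87
; layer 3
G0 Z11.05
G0 X13.91 Y12.61
G1 X12.27 Y14.05
G1 X10.11 Y13.91
G1 X8.67 Y12.27
G1 X8.81 Y10.11
G1 X10.45 Y8.67
G1 X12.61 Y8.81
G1 X14.05 Y10.45
G1 X13.91 Y12.61
M2 ; end

The solid is a regular 8-sided pyramid, base circumscribed radius ≈ 11.4 mm, apex at z ≈ 14.7 mm. Slicing at Δz = 3.69 mm — 4 equal slices spanning the solid's height, so layer i sits at z = i·h/4 — gives 3 non-empty perimeters. Each is a 8-segment closed polygon; G0 lifts to the layer z and rapids to the start vertex, then G1 traces the edges. The cross-section shrinks linearly with z (the slice at the apex is degenerate and omitted).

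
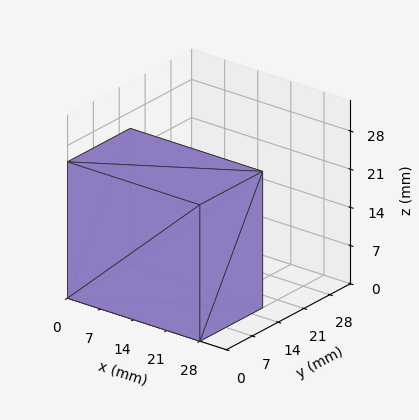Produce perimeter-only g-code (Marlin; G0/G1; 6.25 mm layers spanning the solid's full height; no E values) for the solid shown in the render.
Reading the render: the shape is a rectangular box, roughly 28 × 17 mm footprint and 25 mm tall (dimensions read to the nearest mm from the axis ticks). For the g-code, the solid's height is divided into equal slices at the stated Δz and each level perimeter traced with G1 moves after a G0 lift.

; perimeter-only toolpath
G21 ; units = mm
G90 ; absolute positioning
G28 ; home
; layer 1
G0 Z6.25
G0 X0.00 Y0.00
G1 X28.00 Y0.00
G1 X28.00 Y17.00
G1 X0.00 Y17.00
G1 X0.00 Y0.00
; layer 2
G0 Z12.50
G0 X0.00 Y0.00
G1 X28.00 Y0.00
G1 X28.00 Y17.00
G1 X0.00 Y17.00
G1 X0.00 Y0.00
; layer 3
G0 Z18.75
G0 X0.00 Y0.00
G1 X28.00 Y0.00
G1 X28.00 Y17.00
G1 X0.00 Y17.00
G1 X0.00 Y0.00
; layer 4
G0 Z25.00
G0 X0.00 Y0.00
G1 X28.00 Y0.00
G1 X28.00 Y17.00
G1 X0.00 Y17.00
G1 X0.00 Y0.00
M2 ; end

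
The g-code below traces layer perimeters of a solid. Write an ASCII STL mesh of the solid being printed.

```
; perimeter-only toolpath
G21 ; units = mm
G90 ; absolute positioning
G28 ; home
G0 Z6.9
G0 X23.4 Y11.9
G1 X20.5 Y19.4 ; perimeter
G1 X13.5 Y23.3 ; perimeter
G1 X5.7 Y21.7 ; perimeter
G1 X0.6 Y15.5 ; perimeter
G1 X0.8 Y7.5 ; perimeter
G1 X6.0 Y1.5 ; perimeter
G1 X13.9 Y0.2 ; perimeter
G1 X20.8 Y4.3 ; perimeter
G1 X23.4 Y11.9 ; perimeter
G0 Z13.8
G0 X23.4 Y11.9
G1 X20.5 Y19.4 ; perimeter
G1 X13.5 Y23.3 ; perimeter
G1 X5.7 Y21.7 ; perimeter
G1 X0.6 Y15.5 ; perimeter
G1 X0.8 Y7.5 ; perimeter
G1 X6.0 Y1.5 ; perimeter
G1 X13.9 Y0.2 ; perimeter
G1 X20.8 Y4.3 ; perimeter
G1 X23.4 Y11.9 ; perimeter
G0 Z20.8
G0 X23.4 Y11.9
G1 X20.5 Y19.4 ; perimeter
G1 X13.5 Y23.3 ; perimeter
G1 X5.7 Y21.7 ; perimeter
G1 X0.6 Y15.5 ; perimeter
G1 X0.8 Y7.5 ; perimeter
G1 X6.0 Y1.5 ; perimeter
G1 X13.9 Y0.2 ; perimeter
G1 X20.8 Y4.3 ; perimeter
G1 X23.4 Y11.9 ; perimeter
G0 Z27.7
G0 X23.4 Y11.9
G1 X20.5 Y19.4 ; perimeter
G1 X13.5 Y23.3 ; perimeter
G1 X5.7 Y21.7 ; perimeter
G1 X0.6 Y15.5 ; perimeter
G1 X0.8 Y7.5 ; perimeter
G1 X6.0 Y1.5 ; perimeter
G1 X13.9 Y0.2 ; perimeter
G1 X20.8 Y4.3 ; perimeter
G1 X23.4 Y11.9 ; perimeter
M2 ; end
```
solid part
  facet normal 0.0000 0.0000 -1.0000
    outer loop
      vertex 13.5 23.3 0.0
      vertex 20.5 19.4 0.0
      vertex 23.4 11.9 0.0
    endloop
  endfacet
  facet normal 0.0000 0.0000 -1.0000
    outer loop
      vertex 5.7 21.7 0.0
      vertex 13.5 23.3 0.0
      vertex 23.4 11.9 0.0
    endloop
  endfacet
  facet normal 0.0000 0.0000 -1.0000
    outer loop
      vertex 0.6 15.5 0.0
      vertex 5.7 21.7 0.0
      vertex 23.4 11.9 0.0
    endloop
  endfacet
  facet normal 0.0000 0.0000 -1.0000
    outer loop
      vertex 0.8 7.5 0.0
      vertex 0.6 15.5 0.0
      vertex 23.4 11.9 0.0
    endloop
  endfacet
  facet normal 0.0000 0.0000 -1.0000
    outer loop
      vertex 6.0 1.5 0.0
      vertex 0.8 7.5 0.0
      vertex 23.4 11.9 0.0
    endloop
  endfacet
  facet normal 0.0000 0.0000 -1.0000
    outer loop
      vertex 13.9 0.2 0.0
      vertex 6.0 1.5 0.0
      vertex 23.4 11.9 0.0
    endloop
  endfacet
  facet normal 0.0000 0.0000 -1.0000
    outer loop
      vertex 20.8 4.3 0.0
      vertex 13.9 0.2 0.0
      vertex 23.4 11.9 0.0
    endloop
  endfacet
  facet normal 0.0000 0.0000 1.0000
    outer loop
      vertex 23.4 11.9 27.7
      vertex 20.5 19.4 27.7
      vertex 13.5 23.3 27.7
    endloop
  endfacet
  facet normal 0.0000 0.0000 1.0000
    outer loop
      vertex 23.4 11.9 27.7
      vertex 13.5 23.3 27.7
      vertex 5.7 21.7 27.7
    endloop
  endfacet
  facet normal 0.0000 0.0000 1.0000
    outer loop
      vertex 23.4 11.9 27.7
      vertex 5.7 21.7 27.7
      vertex 0.6 15.5 27.7
    endloop
  endfacet
  facet normal 0.0000 0.0000 1.0000
    outer loop
      vertex 23.4 11.9 27.7
      vertex 0.6 15.5 27.7
      vertex 0.8 7.5 27.7
    endloop
  endfacet
  facet normal 0.0000 0.0000 1.0000
    outer loop
      vertex 23.4 11.9 27.7
      vertex 0.8 7.5 27.7
      vertex 6.0 1.5 27.7
    endloop
  endfacet
  facet normal 0.0000 0.0000 1.0000
    outer loop
      vertex 23.4 11.9 27.7
      vertex 6.0 1.5 27.7
      vertex 13.9 0.2 27.7
    endloop
  endfacet
  facet normal 0.0000 0.0000 1.0000
    outer loop
      vertex 23.4 11.9 27.7
      vertex 13.9 0.2 27.7
      vertex 20.8 4.3 27.7
    endloop
  endfacet
  facet normal 0.9327 0.3606 0.0000
    outer loop
      vertex 23.4 11.9 0.0
      vertex 20.5 19.4 0.0
      vertex 20.5 19.4 27.7
    endloop
  endfacet
  facet normal 0.9327 0.3606 0.0000
    outer loop
      vertex 23.4 11.9 0.0
      vertex 20.5 19.4 27.7
      vertex 23.4 11.9 27.7
    endloop
  endfacet
  facet normal 0.4867 0.8736 0.0000
    outer loop
      vertex 20.5 19.4 0.0
      vertex 13.5 23.3 0.0
      vertex 13.5 23.3 27.7
    endloop
  endfacet
  facet normal 0.4867 0.8736 0.0000
    outer loop
      vertex 20.5 19.4 0.0
      vertex 13.5 23.3 27.7
      vertex 20.5 19.4 27.7
    endloop
  endfacet
  facet normal -0.2009 0.9796 0.0000
    outer loop
      vertex 13.5 23.3 0.0
      vertex 5.7 21.7 0.0
      vertex 5.7 21.7 27.7
    endloop
  endfacet
  facet normal -0.2009 0.9796 0.0000
    outer loop
      vertex 13.5 23.3 0.0
      vertex 5.7 21.7 27.7
      vertex 13.5 23.3 27.7
    endloop
  endfacet
  facet normal -0.7723 0.6353 0.0000
    outer loop
      vertex 5.7 21.7 0.0
      vertex 0.6 15.5 0.0
      vertex 0.6 15.5 27.7
    endloop
  endfacet
  facet normal -0.7723 0.6353 0.0000
    outer loop
      vertex 5.7 21.7 0.0
      vertex 0.6 15.5 27.7
      vertex 5.7 21.7 27.7
    endloop
  endfacet
  facet normal -0.9997 -0.0250 0.0000
    outer loop
      vertex 0.6 15.5 0.0
      vertex 0.8 7.5 0.0
      vertex 0.8 7.5 27.7
    endloop
  endfacet
  facet normal -0.9997 -0.0250 0.0000
    outer loop
      vertex 0.6 15.5 0.0
      vertex 0.8 7.5 27.7
      vertex 0.6 15.5 27.7
    endloop
  endfacet
  facet normal -0.7557 -0.6549 0.0000
    outer loop
      vertex 0.8 7.5 0.0
      vertex 6.0 1.5 0.0
      vertex 6.0 1.5 27.7
    endloop
  endfacet
  facet normal -0.7557 -0.6549 0.0000
    outer loop
      vertex 0.8 7.5 0.0
      vertex 6.0 1.5 27.7
      vertex 0.8 7.5 27.7
    endloop
  endfacet
  facet normal -0.1624 -0.9867 0.0000
    outer loop
      vertex 6.0 1.5 0.0
      vertex 13.9 0.2 0.0
      vertex 13.9 0.2 27.7
    endloop
  endfacet
  facet normal -0.1624 -0.9867 0.0000
    outer loop
      vertex 6.0 1.5 0.0
      vertex 13.9 0.2 27.7
      vertex 6.0 1.5 27.7
    endloop
  endfacet
  facet normal 0.5108 -0.8597 0.0000
    outer loop
      vertex 13.9 0.2 0.0
      vertex 20.8 4.3 0.0
      vertex 20.8 4.3 27.7
    endloop
  endfacet
  facet normal 0.5108 -0.8597 0.0000
    outer loop
      vertex 13.9 0.2 0.0
      vertex 20.8 4.3 27.7
      vertex 13.9 0.2 27.7
    endloop
  endfacet
  facet normal 0.9462 -0.3237 0.0000
    outer loop
      vertex 20.8 4.3 0.0
      vertex 23.4 11.9 0.0
      vertex 23.4 11.9 27.7
    endloop
  endfacet
  facet normal 0.9462 -0.3237 0.0000
    outer loop
      vertex 20.8 4.3 0.0
      vertex 23.4 11.9 27.7
      vertex 20.8 4.3 27.7
    endloop
  endfacet
endsolid part

The G0 Z moves step by Δz≈6.9 mm. Every layer's G1 loop is the same polygon, so the solid is a straight extrusion of it from z=0 to z≈27.7. Closing with flat bottom and top caps and triangulating gives 32 facets — a regular 9-sided prism (a cylinder approximated with 9 flat sides), circumscribed radius ≈ 11.7 mm, height ≈ 27.7 mm.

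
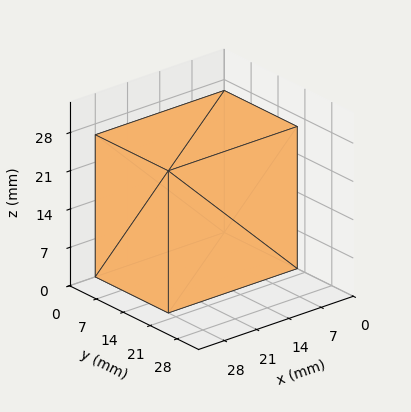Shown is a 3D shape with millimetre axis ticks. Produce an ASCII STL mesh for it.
Reading the render: the shape is a rectangular box, roughly 28 × 19 mm footprint and 26 mm tall (dimensions read to the nearest mm from the axis ticks). For the STL, each face is triangulated and given an outward normal.

solid part
  facet normal 0.0000 0.0000 -1.0000
    outer loop
      vertex 28.00 19.00 0.00
      vertex 28.00 0.00 0.00
      vertex 0.00 0.00 0.00
    endloop
  endfacet
  facet normal 0.0000 0.0000 -1.0000
    outer loop
      vertex 0.00 19.00 0.00
      vertex 28.00 19.00 0.00
      vertex 0.00 0.00 0.00
    endloop
  endfacet
  facet normal 0.0000 0.0000 1.0000
    outer loop
      vertex 0.00 0.00 26.00
      vertex 28.00 0.00 26.00
      vertex 28.00 19.00 26.00
    endloop
  endfacet
  facet normal 0.0000 0.0000 1.0000
    outer loop
      vertex 0.00 0.00 26.00
      vertex 28.00 19.00 26.00
      vertex 0.00 19.00 26.00
    endloop
  endfacet
  facet normal 0.0000 -1.0000 0.0000
    outer loop
      vertex 0.00 0.00 0.00
      vertex 28.00 0.00 0.00
      vertex 28.00 0.00 26.00
    endloop
  endfacet
  facet normal 0.0000 -1.0000 0.0000
    outer loop
      vertex 0.00 0.00 0.00
      vertex 28.00 0.00 26.00
      vertex 0.00 0.00 26.00
    endloop
  endfacet
  facet normal 0.0000 1.0000 0.0000
    outer loop
      vertex 28.00 19.00 26.00
      vertex 28.00 19.00 0.00
      vertex 0.00 19.00 0.00
    endloop
  endfacet
  facet normal 0.0000 1.0000 0.0000
    outer loop
      vertex 0.00 19.00 26.00
      vertex 28.00 19.00 26.00
      vertex 0.00 19.00 0.00
    endloop
  endfacet
  facet normal -1.0000 0.0000 0.0000
    outer loop
      vertex 0.00 19.00 26.00
      vertex 0.00 19.00 0.00
      vertex 0.00 0.00 0.00
    endloop
  endfacet
  facet normal -1.0000 0.0000 0.0000
    outer loop
      vertex 0.00 0.00 26.00
      vertex 0.00 19.00 26.00
      vertex 0.00 0.00 0.00
    endloop
  endfacet
  facet normal 1.0000 0.0000 0.0000
    outer loop
      vertex 28.00 0.00 0.00
      vertex 28.00 19.00 0.00
      vertex 28.00 19.00 26.00
    endloop
  endfacet
  facet normal 1.0000 0.0000 0.0000
    outer loop
      vertex 28.00 0.00 0.00
      vertex 28.00 19.00 26.00
      vertex 28.00 0.00 26.00
    endloop
  endfacet
endsolid part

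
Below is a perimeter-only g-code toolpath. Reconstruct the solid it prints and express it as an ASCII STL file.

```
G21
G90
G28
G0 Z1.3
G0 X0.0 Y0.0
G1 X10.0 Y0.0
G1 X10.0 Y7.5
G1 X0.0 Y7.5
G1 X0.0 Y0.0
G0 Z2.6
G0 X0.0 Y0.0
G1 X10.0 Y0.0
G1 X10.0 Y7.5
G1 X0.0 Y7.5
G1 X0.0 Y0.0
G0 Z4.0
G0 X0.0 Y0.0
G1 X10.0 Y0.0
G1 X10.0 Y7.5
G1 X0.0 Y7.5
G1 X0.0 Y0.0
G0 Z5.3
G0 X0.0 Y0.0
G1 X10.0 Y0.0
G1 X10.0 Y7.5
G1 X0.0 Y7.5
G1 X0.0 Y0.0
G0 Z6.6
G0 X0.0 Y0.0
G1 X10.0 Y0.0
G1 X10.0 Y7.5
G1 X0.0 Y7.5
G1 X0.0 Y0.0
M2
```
solid part
  facet normal 0.0000 0.0000 -1.0000
    outer loop
      vertex 10.0 7.5 0.0
      vertex 10.0 0.0 0.0
      vertex 0.0 0.0 0.0
    endloop
  endfacet
  facet normal 0.0000 0.0000 -1.0000
    outer loop
      vertex 0.0 7.5 0.0
      vertex 10.0 7.5 0.0
      vertex 0.0 0.0 0.0
    endloop
  endfacet
  facet normal 0.0000 0.0000 1.0000
    outer loop
      vertex 0.0 0.0 6.6
      vertex 10.0 0.0 6.6
      vertex 10.0 7.5 6.6
    endloop
  endfacet
  facet normal 0.0000 0.0000 1.0000
    outer loop
      vertex 0.0 0.0 6.6
      vertex 10.0 7.5 6.6
      vertex 0.0 7.5 6.6
    endloop
  endfacet
  facet normal 0.0000 -1.0000 0.0000
    outer loop
      vertex 0.0 0.0 0.0
      vertex 10.0 0.0 0.0
      vertex 10.0 0.0 6.6
    endloop
  endfacet
  facet normal 0.0000 -1.0000 0.0000
    outer loop
      vertex 0.0 0.0 0.0
      vertex 10.0 0.0 6.6
      vertex 0.0 0.0 6.6
    endloop
  endfacet
  facet normal 0.0000 1.0000 0.0000
    outer loop
      vertex 10.0 7.5 6.6
      vertex 10.0 7.5 0.0
      vertex 0.0 7.5 0.0
    endloop
  endfacet
  facet normal 0.0000 1.0000 0.0000
    outer loop
      vertex 0.0 7.5 6.6
      vertex 10.0 7.5 6.6
      vertex 0.0 7.5 0.0
    endloop
  endfacet
  facet normal -1.0000 0.0000 0.0000
    outer loop
      vertex 0.0 7.5 6.6
      vertex 0.0 7.5 0.0
      vertex 0.0 0.0 0.0
    endloop
  endfacet
  facet normal -1.0000 0.0000 0.0000
    outer loop
      vertex 0.0 0.0 6.6
      vertex 0.0 7.5 6.6
      vertex 0.0 0.0 0.0
    endloop
  endfacet
  facet normal 1.0000 0.0000 0.0000
    outer loop
      vertex 10.0 0.0 0.0
      vertex 10.0 7.5 0.0
      vertex 10.0 7.5 6.6
    endloop
  endfacet
  facet normal 1.0000 0.0000 0.0000
    outer loop
      vertex 10.0 0.0 0.0
      vertex 10.0 7.5 6.6
      vertex 10.0 0.0 6.6
    endloop
  endfacet
endsolid part

The G0 Z moves step by Δz≈1.3 mm. Every layer's G1 loop is the same polygon, so the solid is a straight extrusion of it from z=0 to z≈6.6. Closing with flat bottom and top caps and triangulating gives 12 facets — a rectangular box, roughly 10 × 7.5 mm footprint and 6.6 mm tall.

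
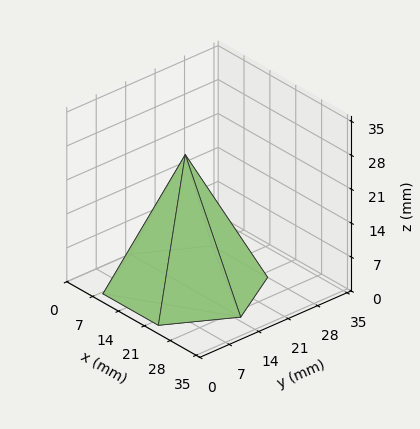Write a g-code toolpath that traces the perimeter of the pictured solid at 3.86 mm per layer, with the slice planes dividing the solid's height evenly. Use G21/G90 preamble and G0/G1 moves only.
Reading the render: the shape is a regular 6-sided pyramid, base circumscribed radius ≈ 15 mm, apex at z ≈ 27 mm (dimensions read to the nearest mm from the axis ticks). For the g-code, the solid's height is divided into equal slices at the stated Δz and each level perimeter traced with G1 moves after a G0 lift.

; perimeter-only toolpath
G21 ; units = mm
G90 ; absolute positioning
G28 ; home
; layer 1
G0 Z3.86
G0 X27.86 Y15.00
G1 X21.43 Y26.13
G1 X8.57 Y26.13
G1 X2.14 Y15.00
G1 X8.57 Y3.87
G1 X21.43 Y3.87
G1 X27.86 Y15.00
; layer 2
G0 Z7.71
G0 X25.71 Y15.00
G1 X20.36 Y24.28
G1 X9.64 Y24.28
G1 X4.29 Y15.00
G1 X9.64 Y5.72
G1 X20.36 Y5.72
G1 X25.71 Y15.00
; layer 3
G0 Z11.57
G0 X23.57 Y15.00
G1 X19.29 Y22.42
G1 X10.71 Y22.42
G1 X6.43 Y15.00
G1 X10.71 Y7.58
G1 X19.29 Y7.58
G1 X23.57 Y15.00
; layer 4
G0 Z15.43
G0 X21.43 Y15.00
G1 X18.21 Y20.57
G1 X11.79 Y20.57
G1 X8.57 Y15.00
G1 X11.79 Y9.43
G1 X18.21 Y9.43
G1 X21.43 Y15.00
; layer 5
G0 Z19.29
G0 X19.29 Y15.00
G1 X17.14 Y18.71
G1 X12.86 Y18.71
G1 X10.71 Y15.00
G1 X12.86 Y11.29
G1 X17.14 Y11.29
G1 X19.29 Y15.00
; layer 6
G0 Z23.14
G0 X17.14 Y15.00
G1 X16.07 Y16.86
G1 X13.93 Y16.86
G1 X12.86 Y15.00
G1 X13.93 Y13.14
G1 X16.07 Y13.14
G1 X17.14 Y15.00
M2 ; end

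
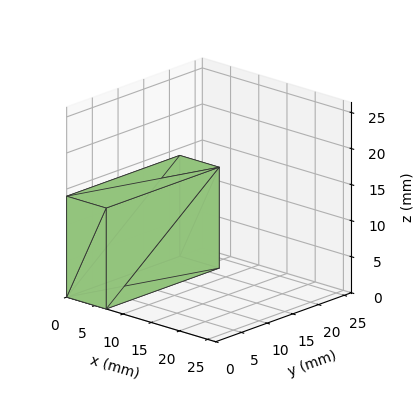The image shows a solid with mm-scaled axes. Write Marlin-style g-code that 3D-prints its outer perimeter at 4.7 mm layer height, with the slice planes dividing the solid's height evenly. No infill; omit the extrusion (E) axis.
Reading the render: the shape is a rectangular box, roughly 7 × 22 mm footprint and 14 mm tall (dimensions read to the nearest mm from the axis ticks). For the g-code, the solid's height is divided into equal slices at the stated Δz and each level perimeter traced with G1 moves after a G0 lift.

; perimeter-only toolpath
G21 ; units = mm
G90 ; absolute positioning
G28 ; home
; layer 1
G0 Z4.7
G0 X0.0 Y0.0
G1 X7.0 Y0.0
G1 X7.0 Y22.0
G1 X0.0 Y22.0
G1 X0.0 Y0.0
; layer 2
G0 Z9.3
G0 X0.0 Y0.0
G1 X7.0 Y0.0
G1 X7.0 Y22.0
G1 X0.0 Y22.0
G1 X0.0 Y0.0
; layer 3
G0 Z14.0
G0 X0.0 Y0.0
G1 X7.0 Y0.0
G1 X7.0 Y22.0
G1 X0.0 Y22.0
G1 X0.0 Y0.0
M2 ; end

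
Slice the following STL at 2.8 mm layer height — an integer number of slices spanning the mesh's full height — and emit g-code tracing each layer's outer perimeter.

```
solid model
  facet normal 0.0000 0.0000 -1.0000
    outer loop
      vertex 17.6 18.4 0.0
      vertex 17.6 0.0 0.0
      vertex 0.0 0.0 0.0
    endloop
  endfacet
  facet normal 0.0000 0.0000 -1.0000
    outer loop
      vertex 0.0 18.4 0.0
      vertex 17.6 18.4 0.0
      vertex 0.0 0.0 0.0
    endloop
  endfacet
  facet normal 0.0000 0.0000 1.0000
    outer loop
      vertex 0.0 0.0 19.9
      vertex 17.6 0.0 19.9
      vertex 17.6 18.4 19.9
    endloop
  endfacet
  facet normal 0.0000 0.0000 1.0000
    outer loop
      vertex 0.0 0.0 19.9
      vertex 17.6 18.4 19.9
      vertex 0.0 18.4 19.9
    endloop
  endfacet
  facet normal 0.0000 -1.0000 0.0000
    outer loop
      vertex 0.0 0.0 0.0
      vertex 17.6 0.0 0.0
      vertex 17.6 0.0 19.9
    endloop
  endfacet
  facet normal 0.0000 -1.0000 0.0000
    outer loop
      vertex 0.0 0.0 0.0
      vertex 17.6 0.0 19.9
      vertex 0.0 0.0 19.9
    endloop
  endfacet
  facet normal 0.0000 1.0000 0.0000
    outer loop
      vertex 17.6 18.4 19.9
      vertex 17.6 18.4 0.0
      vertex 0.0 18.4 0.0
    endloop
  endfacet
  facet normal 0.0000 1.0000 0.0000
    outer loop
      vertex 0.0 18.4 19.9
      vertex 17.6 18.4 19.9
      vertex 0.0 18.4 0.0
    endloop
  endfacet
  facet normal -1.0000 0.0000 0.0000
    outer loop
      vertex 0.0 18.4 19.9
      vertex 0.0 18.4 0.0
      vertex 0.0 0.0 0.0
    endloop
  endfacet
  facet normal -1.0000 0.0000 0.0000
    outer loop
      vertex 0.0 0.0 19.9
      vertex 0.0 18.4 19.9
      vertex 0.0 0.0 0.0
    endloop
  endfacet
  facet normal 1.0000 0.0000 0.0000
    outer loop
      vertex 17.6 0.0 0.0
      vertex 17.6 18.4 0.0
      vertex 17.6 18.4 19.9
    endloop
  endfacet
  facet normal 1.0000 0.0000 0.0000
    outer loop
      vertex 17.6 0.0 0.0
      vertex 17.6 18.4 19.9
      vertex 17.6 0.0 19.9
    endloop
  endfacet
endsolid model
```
; perimeter-only toolpath
G21 ; units = mm
G90 ; absolute positioning
G28 ; home
; layer 1
G0 Z2.8
G0 X0.0 Y0.0
G1 X17.6 Y0.0
G1 X17.6 Y18.4
G1 X0.0 Y18.4
G1 X0.0 Y0.0
; layer 2
G0 Z5.7
G0 X0.0 Y0.0
G1 X17.6 Y0.0
G1 X17.6 Y18.4
G1 X0.0 Y18.4
G1 X0.0 Y0.0
; layer 3
G0 Z8.5
G0 X0.0 Y0.0
G1 X17.6 Y0.0
G1 X17.6 Y18.4
G1 X0.0 Y18.4
G1 X0.0 Y0.0
; layer 4
G0 Z11.4
G0 X0.0 Y0.0
G1 X17.6 Y0.0
G1 X17.6 Y18.4
G1 X0.0 Y18.4
G1 X0.0 Y0.0
; layer 5
G0 Z14.2
G0 X0.0 Y0.0
G1 X17.6 Y0.0
G1 X17.6 Y18.4
G1 X0.0 Y18.4
G1 X0.0 Y0.0
; layer 6
G0 Z17.1
G0 X0.0 Y0.0
G1 X17.6 Y0.0
G1 X17.6 Y18.4
G1 X0.0 Y18.4
G1 X0.0 Y0.0
; layer 7
G0 Z19.9
G0 X0.0 Y0.0
G1 X17.6 Y0.0
G1 X17.6 Y18.4
G1 X0.0 Y18.4
G1 X0.0 Y0.0
M2 ; end

The solid is a rectangular box, roughly 17.6 × 18.4 mm footprint and 19.9 mm tall. Slicing at Δz = 2.8 mm — 7 equal slices spanning the solid's height, so layer i sits at z = i·h/7 — gives 7 non-empty perimeters. Each is a 4-segment closed polygon; G0 lifts to the layer z and rapids to the start vertex, then G1 traces the edges.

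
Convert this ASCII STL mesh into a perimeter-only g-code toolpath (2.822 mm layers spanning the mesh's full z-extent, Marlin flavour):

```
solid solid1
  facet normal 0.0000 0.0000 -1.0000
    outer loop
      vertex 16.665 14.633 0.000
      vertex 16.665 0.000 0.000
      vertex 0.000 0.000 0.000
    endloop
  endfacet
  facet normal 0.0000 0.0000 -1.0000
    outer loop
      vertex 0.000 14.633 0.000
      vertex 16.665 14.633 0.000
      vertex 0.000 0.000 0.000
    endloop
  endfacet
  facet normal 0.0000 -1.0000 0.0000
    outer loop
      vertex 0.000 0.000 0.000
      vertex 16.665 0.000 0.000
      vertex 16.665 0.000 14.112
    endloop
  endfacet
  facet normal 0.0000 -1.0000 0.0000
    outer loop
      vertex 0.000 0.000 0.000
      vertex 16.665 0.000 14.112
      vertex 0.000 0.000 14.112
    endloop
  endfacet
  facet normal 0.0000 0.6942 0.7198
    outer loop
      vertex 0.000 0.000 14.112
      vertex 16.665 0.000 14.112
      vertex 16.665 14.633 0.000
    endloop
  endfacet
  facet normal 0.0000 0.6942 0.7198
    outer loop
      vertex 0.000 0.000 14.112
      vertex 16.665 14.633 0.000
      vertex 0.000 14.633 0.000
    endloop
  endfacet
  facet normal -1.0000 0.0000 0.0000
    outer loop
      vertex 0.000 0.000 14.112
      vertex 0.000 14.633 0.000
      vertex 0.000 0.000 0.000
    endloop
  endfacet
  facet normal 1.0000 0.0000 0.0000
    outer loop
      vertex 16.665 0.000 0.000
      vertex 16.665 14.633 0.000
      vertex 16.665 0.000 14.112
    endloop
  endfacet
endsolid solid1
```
; perimeter-only toolpath
G21 ; units = mm
G90 ; absolute positioning
G28 ; home
; layer 1
G0 Z2.822
G0 X0.000 Y0.000
G1 X16.665 Y0.000
G1 X16.665 Y11.706
G1 X0.000 Y11.706
G1 X0.000 Y0.000
; layer 2
G0 Z5.645
G0 X0.000 Y0.000
G1 X16.665 Y0.000
G1 X16.665 Y8.780
G1 X0.000 Y8.780
G1 X0.000 Y0.000
; layer 3
G0 Z8.467
G0 X0.000 Y0.000
G1 X16.665 Y0.000
G1 X16.665 Y5.853
G1 X0.000 Y5.853
G1 X0.000 Y0.000
; layer 4
G0 Z11.290
G0 X0.000 Y0.000
G1 X16.665 Y0.000
G1 X16.665 Y2.927
G1 X0.000 Y2.927
G1 X0.000 Y0.000
M2 ; end

The solid is a wedge (ramp): 16.7 × 14.6 mm base, rising to 14.1 mm along the y=0 edge and sloping linearly to z=0 at y=14.6. Slicing at Δz = 2.822 mm — 5 equal slices spanning the solid's height, so layer i sits at z = i·h/5 — gives 4 non-empty perimeters. Each is a 4-segment closed polygon; G0 lifts to the layer z and rapids to the start vertex, then G1 traces the edges. The cross-section shrinks linearly with z (the slice at the apex is degenerate and omitted).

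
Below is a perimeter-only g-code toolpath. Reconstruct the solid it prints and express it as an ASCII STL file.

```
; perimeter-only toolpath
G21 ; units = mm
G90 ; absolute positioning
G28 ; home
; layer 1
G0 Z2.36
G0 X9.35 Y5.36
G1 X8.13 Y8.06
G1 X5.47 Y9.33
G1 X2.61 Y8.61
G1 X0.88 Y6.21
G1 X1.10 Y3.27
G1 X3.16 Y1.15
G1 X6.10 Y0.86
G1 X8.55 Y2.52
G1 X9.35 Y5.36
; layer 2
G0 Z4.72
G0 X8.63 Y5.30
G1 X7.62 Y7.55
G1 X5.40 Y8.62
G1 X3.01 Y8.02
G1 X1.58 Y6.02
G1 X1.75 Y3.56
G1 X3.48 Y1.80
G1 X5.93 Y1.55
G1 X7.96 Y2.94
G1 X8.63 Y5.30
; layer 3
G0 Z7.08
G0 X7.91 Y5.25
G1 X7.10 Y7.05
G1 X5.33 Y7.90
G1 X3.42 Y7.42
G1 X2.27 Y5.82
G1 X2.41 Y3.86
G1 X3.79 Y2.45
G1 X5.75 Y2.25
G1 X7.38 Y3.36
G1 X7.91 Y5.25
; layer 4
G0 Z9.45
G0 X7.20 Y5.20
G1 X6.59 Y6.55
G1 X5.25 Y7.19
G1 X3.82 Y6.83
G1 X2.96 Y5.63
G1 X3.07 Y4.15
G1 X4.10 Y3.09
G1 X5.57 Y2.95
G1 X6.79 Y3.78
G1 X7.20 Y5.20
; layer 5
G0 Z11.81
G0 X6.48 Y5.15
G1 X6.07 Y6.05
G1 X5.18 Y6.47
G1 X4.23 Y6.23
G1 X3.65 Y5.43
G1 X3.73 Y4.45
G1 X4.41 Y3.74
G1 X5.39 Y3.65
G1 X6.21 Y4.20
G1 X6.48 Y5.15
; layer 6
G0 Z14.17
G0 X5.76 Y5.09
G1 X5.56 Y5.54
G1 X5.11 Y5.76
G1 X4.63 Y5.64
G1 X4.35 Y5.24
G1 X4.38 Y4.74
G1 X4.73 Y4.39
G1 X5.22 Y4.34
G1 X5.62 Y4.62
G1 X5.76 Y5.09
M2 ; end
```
solid part
  facet normal 0.0000 0.0000 -1.0000
    outer loop
      vertex 5.54 10.05 0.00
      vertex 8.65 8.56 0.00
      vertex 10.07 5.41 0.00
    endloop
  endfacet
  facet normal 0.0000 0.0000 -1.0000
    outer loop
      vertex 2.20 9.21 0.00
      vertex 5.54 10.05 0.00
      vertex 10.07 5.41 0.00
    endloop
  endfacet
  facet normal 0.0000 0.0000 -1.0000
    outer loop
      vertex 0.19 6.41 0.00
      vertex 2.20 9.21 0.00
      vertex 10.07 5.41 0.00
    endloop
  endfacet
  facet normal 0.0000 0.0000 -1.0000
    outer loop
      vertex 0.44 2.97 0.00
      vertex 0.19 6.41 0.00
      vertex 10.07 5.41 0.00
    endloop
  endfacet
  facet normal 0.0000 0.0000 -1.0000
    outer loop
      vertex 2.85 0.50 0.00
      vertex 0.44 2.97 0.00
      vertex 10.07 5.41 0.00
    endloop
  endfacet
  facet normal 0.0000 0.0000 -1.0000
    outer loop
      vertex 6.28 0.16 0.00
      vertex 2.85 0.50 0.00
      vertex 10.07 5.41 0.00
    endloop
  endfacet
  facet normal 0.0000 0.0000 -1.0000
    outer loop
      vertex 9.13 2.10 0.00
      vertex 6.28 0.16 0.00
      vertex 10.07 5.41 0.00
    endloop
  endfacet
  facet normal 0.8764 0.3951 0.2755
    outer loop
      vertex 10.07 5.41 0.00
      vertex 8.65 8.56 0.00
      vertex 5.04 5.04 16.53
    endloop
  endfacet
  facet normal 0.4154 0.8670 0.2753
    outer loop
      vertex 8.65 8.56 0.00
      vertex 5.54 10.05 0.00
      vertex 5.04 5.04 16.53
    endloop
  endfacet
  facet normal -0.2345 0.9323 0.2755
    outer loop
      vertex 5.54 10.05 0.00
      vertex 2.20 9.21 0.00
      vertex 5.04 5.04 16.53
    endloop
  endfacet
  facet normal -0.7809 0.5606 0.2756
    outer loop
      vertex 2.20 9.21 0.00
      vertex 0.19 6.41 0.00
      vertex 5.04 5.04 16.53
    endloop
  endfacet
  facet normal -0.9588 -0.0697 0.2755
    outer loop
      vertex 0.19 6.41 0.00
      vertex 0.44 2.97 0.00
      vertex 5.04 5.04 16.53
    endloop
  endfacet
  facet normal -0.6880 -0.6713 0.2755
    outer loop
      vertex 0.44 2.97 0.00
      vertex 2.85 0.50 0.00
      vertex 5.04 5.04 16.53
    endloop
  endfacet
  facet normal -0.0948 -0.9567 0.2753
    outer loop
      vertex 2.85 0.50 0.00
      vertex 6.28 0.16 0.00
      vertex 5.04 5.04 16.53
    endloop
  endfacet
  facet normal 0.5410 -0.7947 0.2752
    outer loop
      vertex 6.28 0.16 0.00
      vertex 9.13 2.10 0.00
      vertex 5.04 5.04 16.53
    endloop
  endfacet
  facet normal 0.9247 -0.2626 0.2755
    outer loop
      vertex 9.13 2.10 0.00
      vertex 10.07 5.41 0.00
      vertex 5.04 5.04 16.53
    endloop
  endfacet
endsolid part

The G0 Z moves step by Δz≈2.36 mm. The G1 loops shrink linearly with z, so the solid tapers from its base footprint up to z≈16.5. Closing with a flat bottom cap and the tapered top and triangulating gives 16 facets — a regular 9-sided pyramid, base circumscribed radius ≈ 5.04 mm, apex at z ≈ 16.5 mm.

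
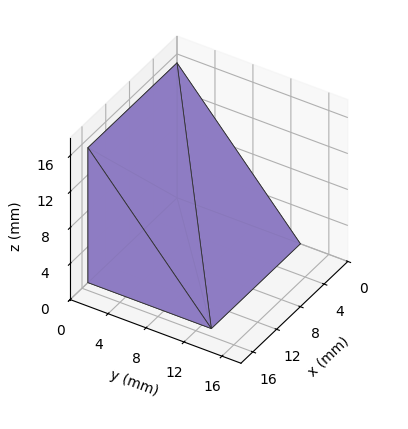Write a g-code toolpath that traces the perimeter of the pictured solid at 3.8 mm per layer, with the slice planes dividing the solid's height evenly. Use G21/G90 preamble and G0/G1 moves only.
Reading the render: the shape is a wedge (ramp): 15 × 13 mm base, rising to 15 mm along the y=0 edge and sloping linearly to z=0 at y=13 (dimensions read to the nearest mm from the axis ticks). For the g-code, the solid's height is divided into equal slices at the stated Δz and each level perimeter traced with G1 moves after a G0 lift.

; perimeter-only toolpath
G21 ; units = mm
G90 ; absolute positioning
G28 ; home
; layer 1
G0 Z3.8
G0 X0.0 Y0.0
G1 X15.0 Y0.0
G1 X15.0 Y9.8
G1 X0.0 Y9.8
G1 X0.0 Y0.0
; layer 2
G0 Z7.5
G0 X0.0 Y0.0
G1 X15.0 Y0.0
G1 X15.0 Y6.5
G1 X0.0 Y6.5
G1 X0.0 Y0.0
; layer 3
G0 Z11.2
G0 X0.0 Y0.0
G1 X15.0 Y0.0
G1 X15.0 Y3.2
G1 X0.0 Y3.2
G1 X0.0 Y0.0
M2 ; end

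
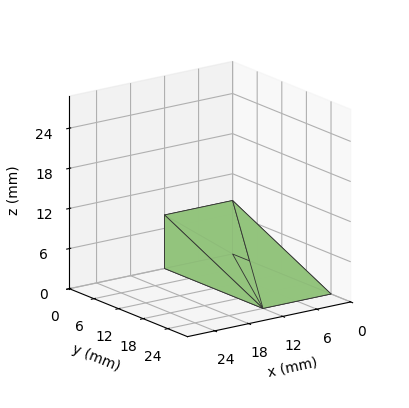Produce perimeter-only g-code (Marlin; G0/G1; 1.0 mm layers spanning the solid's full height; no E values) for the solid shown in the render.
Reading the render: the shape is a wedge (ramp): 12 × 24 mm base, rising to 8 mm along the y=0 edge and sloping linearly to z=0 at y=24 (dimensions read to the nearest mm from the axis ticks). For the g-code, the solid's height is divided into equal slices at the stated Δz and each level perimeter traced with G1 moves after a G0 lift.

; perimeter-only toolpath
G21 ; units = mm
G90 ; absolute positioning
G28 ; home
; layer 1
G0 Z1.0
G0 X0.0 Y0.0
G1 X12.0 Y0.0
G1 X12.0 Y21.0
G1 X0.0 Y21.0
G1 X0.0 Y0.0
; layer 2
G0 Z2.0
G0 X0.0 Y0.0
G1 X12.0 Y0.0
G1 X12.0 Y18.0
G1 X0.0 Y18.0
G1 X0.0 Y0.0
; layer 3
G0 Z3.0
G0 X0.0 Y0.0
G1 X12.0 Y0.0
G1 X12.0 Y15.0
G1 X0.0 Y15.0
G1 X0.0 Y0.0
; layer 4
G0 Z4.0
G0 X0.0 Y0.0
G1 X12.0 Y0.0
G1 X12.0 Y12.0
G1 X0.0 Y12.0
G1 X0.0 Y0.0
; layer 5
G0 Z5.0
G0 X0.0 Y0.0
G1 X12.0 Y0.0
G1 X12.0 Y9.0
G1 X0.0 Y9.0
G1 X0.0 Y0.0
; layer 6
G0 Z6.0
G0 X0.0 Y0.0
G1 X12.0 Y0.0
G1 X12.0 Y6.0
G1 X0.0 Y6.0
G1 X0.0 Y0.0
; layer 7
G0 Z7.0
G0 X0.0 Y0.0
G1 X12.0 Y0.0
G1 X12.0 Y3.0
G1 X0.0 Y3.0
G1 X0.0 Y0.0
M2 ; end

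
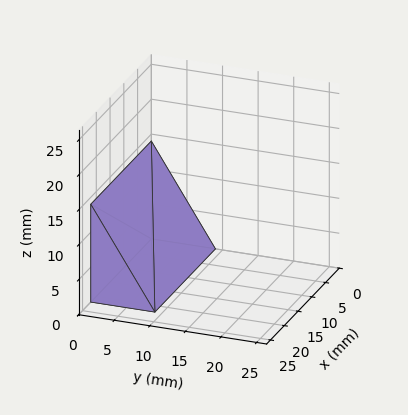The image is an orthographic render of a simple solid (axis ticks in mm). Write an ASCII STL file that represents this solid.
Reading the render: the shape is a wedge (ramp): 22 × 9 mm base, rising to 14 mm along the y=0 edge and sloping linearly to z=0 at y=9 (dimensions read to the nearest mm from the axis ticks). For the STL, each face is triangulated and given an outward normal.

solid part
  facet normal 0.0000 0.0000 -1.0000
    outer loop
      vertex 22.0 9.0 0.0
      vertex 22.0 0.0 0.0
      vertex 0.0 0.0 0.0
    endloop
  endfacet
  facet normal 0.0000 0.0000 -1.0000
    outer loop
      vertex 0.0 9.0 0.0
      vertex 22.0 9.0 0.0
      vertex 0.0 0.0 0.0
    endloop
  endfacet
  facet normal 0.0000 -1.0000 0.0000
    outer loop
      vertex 0.0 0.0 0.0
      vertex 22.0 0.0 0.0
      vertex 22.0 0.0 14.0
    endloop
  endfacet
  facet normal 0.0000 -1.0000 0.0000
    outer loop
      vertex 0.0 0.0 0.0
      vertex 22.0 0.0 14.0
      vertex 0.0 0.0 14.0
    endloop
  endfacet
  facet normal 0.0000 0.8412 0.5408
    outer loop
      vertex 0.0 0.0 14.0
      vertex 22.0 0.0 14.0
      vertex 22.0 9.0 0.0
    endloop
  endfacet
  facet normal 0.0000 0.8412 0.5408
    outer loop
      vertex 0.0 0.0 14.0
      vertex 22.0 9.0 0.0
      vertex 0.0 9.0 0.0
    endloop
  endfacet
  facet normal -1.0000 0.0000 0.0000
    outer loop
      vertex 0.0 0.0 14.0
      vertex 0.0 9.0 0.0
      vertex 0.0 0.0 0.0
    endloop
  endfacet
  facet normal 1.0000 0.0000 0.0000
    outer loop
      vertex 22.0 0.0 0.0
      vertex 22.0 9.0 0.0
      vertex 22.0 0.0 14.0
    endloop
  endfacet
endsolid part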